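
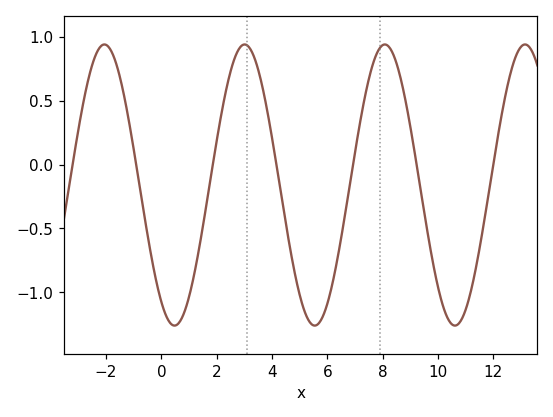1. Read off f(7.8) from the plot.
0.876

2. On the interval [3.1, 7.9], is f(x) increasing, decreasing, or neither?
neither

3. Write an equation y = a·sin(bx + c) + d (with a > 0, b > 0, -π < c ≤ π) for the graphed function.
y = 1.1sin(1.24x - 2.16) - 0.16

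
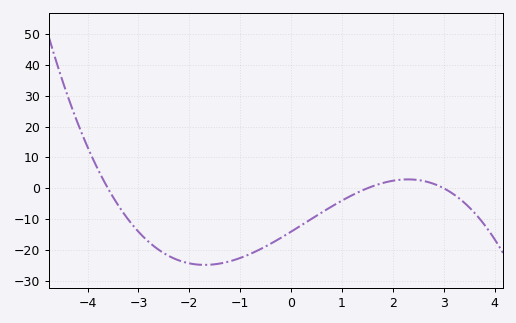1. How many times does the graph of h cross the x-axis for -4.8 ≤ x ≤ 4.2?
3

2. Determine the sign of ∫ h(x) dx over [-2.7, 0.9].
negative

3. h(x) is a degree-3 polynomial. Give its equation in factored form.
y = -0.87(x + 3.6)(x - 1.5)(x - 3)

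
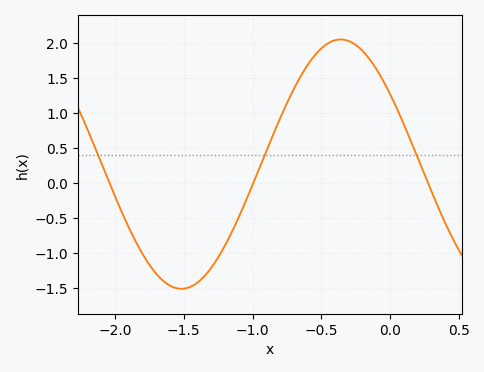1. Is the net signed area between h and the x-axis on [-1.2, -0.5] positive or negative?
positive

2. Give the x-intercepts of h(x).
-2.04, -0.994, 0.277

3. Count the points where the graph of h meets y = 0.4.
3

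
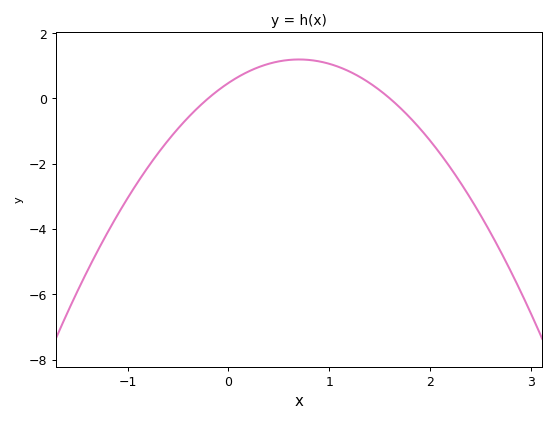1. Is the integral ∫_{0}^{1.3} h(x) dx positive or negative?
positive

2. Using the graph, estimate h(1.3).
0.662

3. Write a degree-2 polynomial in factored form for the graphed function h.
y = -1.47(x + 0.2)(x - 1.6)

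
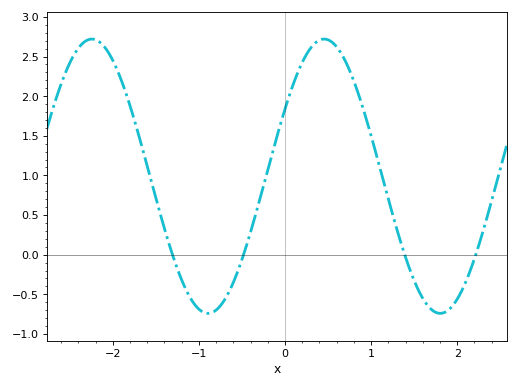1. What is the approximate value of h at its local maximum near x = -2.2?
2.72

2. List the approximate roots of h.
-1.31, -0.481, 1.39, 2.22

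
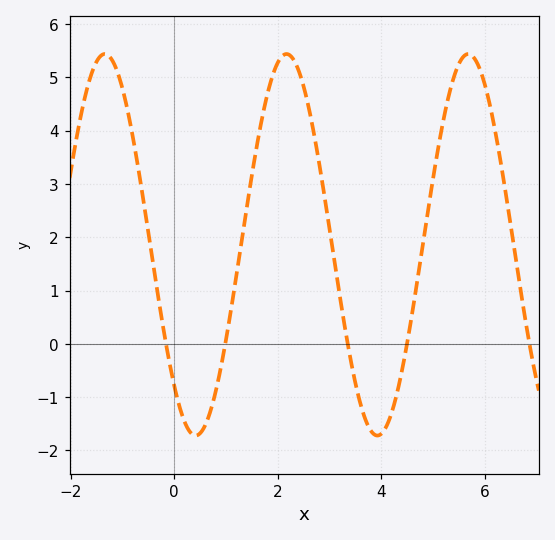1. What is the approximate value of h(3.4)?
-0.3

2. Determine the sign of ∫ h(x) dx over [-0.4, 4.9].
positive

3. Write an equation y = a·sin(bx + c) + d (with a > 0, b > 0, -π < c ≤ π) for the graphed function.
y = 3.58sin(1.8x - 2.3) + 1.86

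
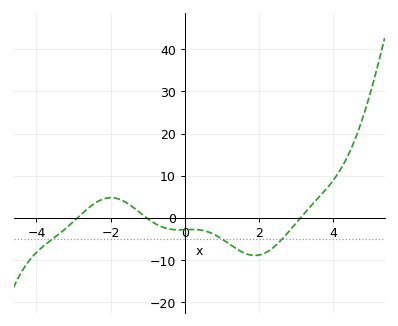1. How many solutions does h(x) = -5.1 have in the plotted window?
3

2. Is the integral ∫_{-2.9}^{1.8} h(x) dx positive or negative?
negative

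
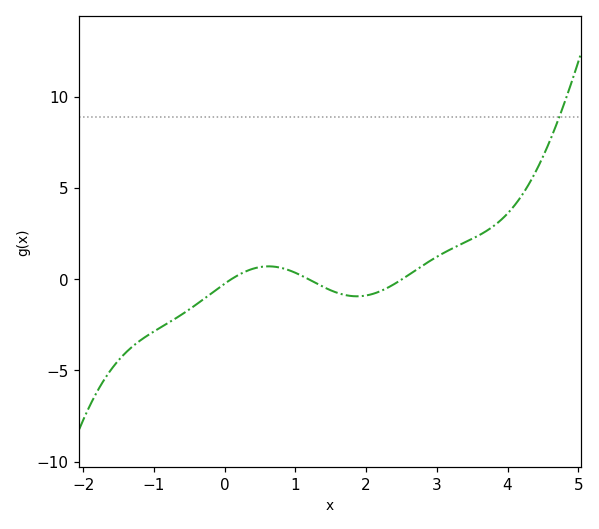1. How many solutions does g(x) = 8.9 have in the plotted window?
1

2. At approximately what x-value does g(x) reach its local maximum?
0.618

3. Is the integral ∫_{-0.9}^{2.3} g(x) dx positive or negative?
negative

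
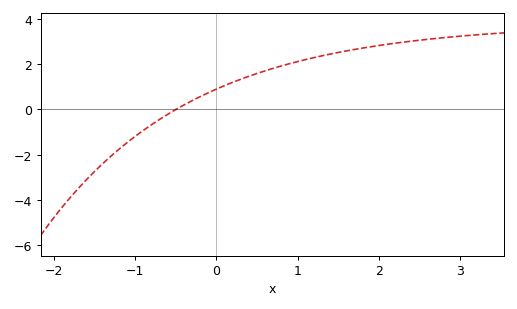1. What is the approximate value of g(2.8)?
3.17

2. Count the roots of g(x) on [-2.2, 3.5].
1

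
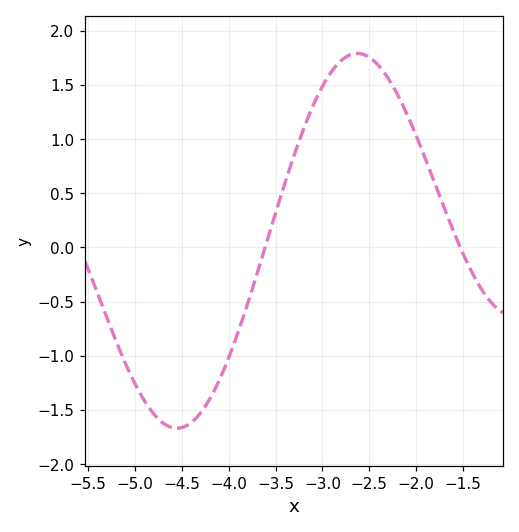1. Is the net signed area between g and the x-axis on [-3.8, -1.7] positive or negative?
positive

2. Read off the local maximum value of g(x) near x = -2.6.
1.8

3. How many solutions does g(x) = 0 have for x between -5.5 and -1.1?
2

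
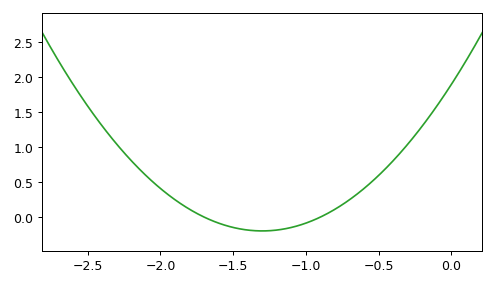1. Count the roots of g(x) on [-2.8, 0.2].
2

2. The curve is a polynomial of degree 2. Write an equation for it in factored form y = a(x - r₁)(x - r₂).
y = 1.24(x + 1.7)(x + 0.9)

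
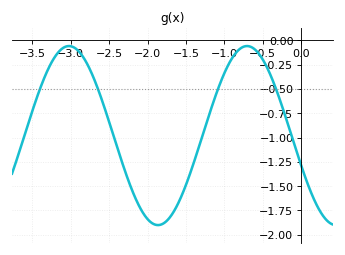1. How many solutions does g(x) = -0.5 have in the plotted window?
4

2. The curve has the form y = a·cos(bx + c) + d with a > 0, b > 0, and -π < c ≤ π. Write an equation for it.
y = 0.92cos(2.7x + 1.9) - 0.98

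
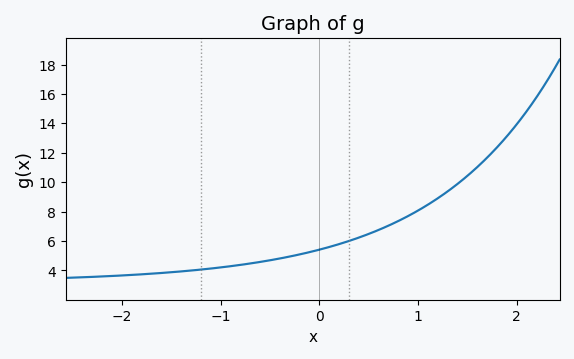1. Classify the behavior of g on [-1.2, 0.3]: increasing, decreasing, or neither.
increasing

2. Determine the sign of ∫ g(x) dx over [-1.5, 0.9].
positive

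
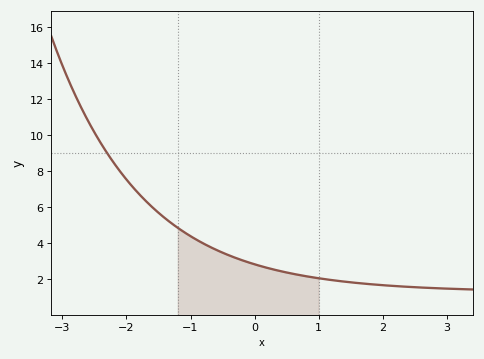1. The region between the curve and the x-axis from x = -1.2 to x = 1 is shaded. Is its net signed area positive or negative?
positive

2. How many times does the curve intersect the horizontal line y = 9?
1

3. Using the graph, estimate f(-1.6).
6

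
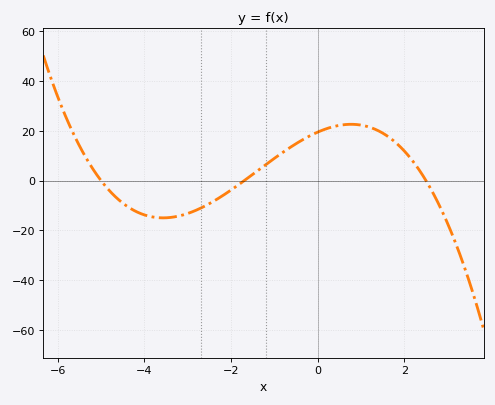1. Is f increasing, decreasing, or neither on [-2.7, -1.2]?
increasing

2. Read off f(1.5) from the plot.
20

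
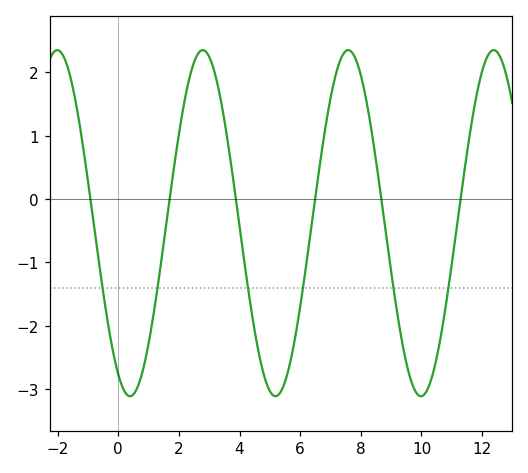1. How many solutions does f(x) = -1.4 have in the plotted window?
6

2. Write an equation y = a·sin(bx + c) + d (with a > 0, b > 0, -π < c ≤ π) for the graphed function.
y = 2.73sin(1.31x - 2.08) - 0.38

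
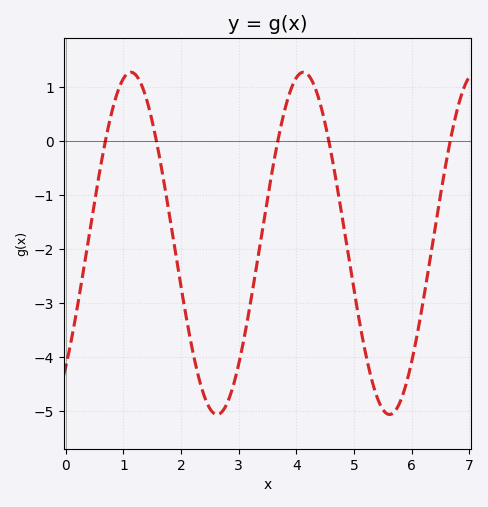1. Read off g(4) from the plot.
1.2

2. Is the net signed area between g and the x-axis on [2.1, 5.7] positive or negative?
negative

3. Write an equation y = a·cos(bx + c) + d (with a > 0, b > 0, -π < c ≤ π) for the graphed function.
y = 3.17cos(2.1x - 2.4) - 1.89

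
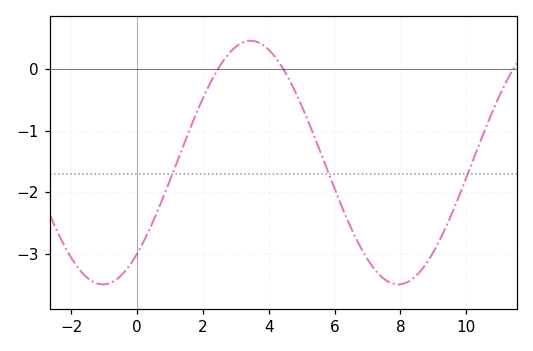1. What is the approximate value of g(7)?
-3.1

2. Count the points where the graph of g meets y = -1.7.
3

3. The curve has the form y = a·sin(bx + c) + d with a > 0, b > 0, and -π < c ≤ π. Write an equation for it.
y = 1.98sin(0.7x - 0.84) - 1.52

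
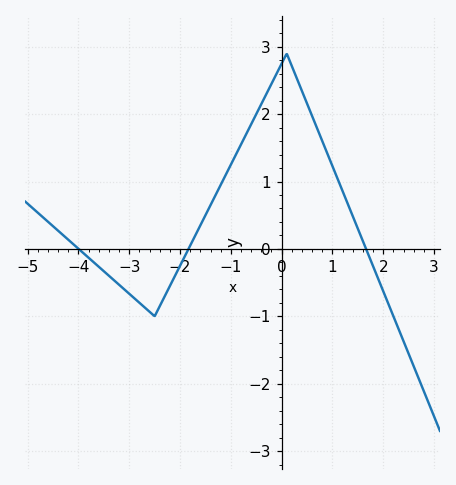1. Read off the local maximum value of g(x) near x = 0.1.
2.9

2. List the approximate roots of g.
-4, -1.83, 1.66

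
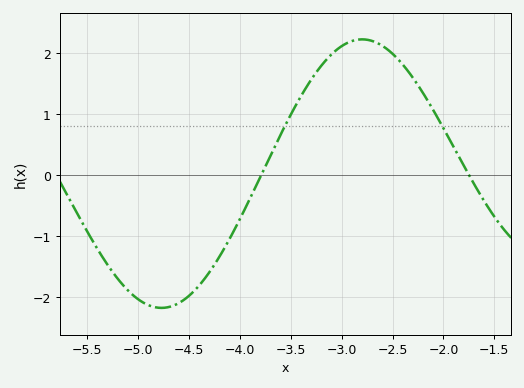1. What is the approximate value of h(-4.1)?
-1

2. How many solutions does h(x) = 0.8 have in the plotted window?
2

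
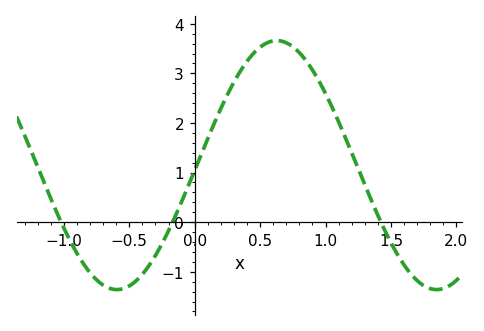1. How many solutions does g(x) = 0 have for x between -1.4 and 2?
3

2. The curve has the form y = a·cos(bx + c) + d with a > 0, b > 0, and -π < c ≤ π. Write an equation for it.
y = 2.51cos(2.57x - 1.61) + 1.15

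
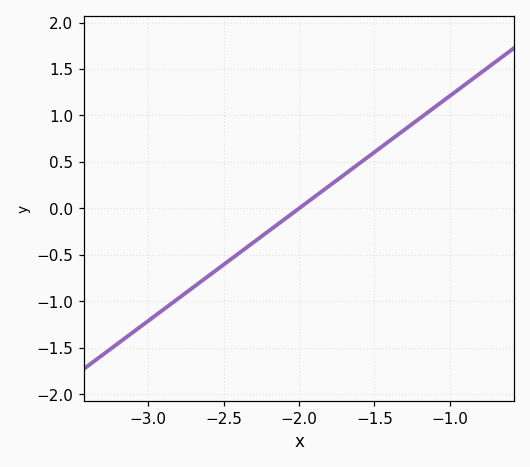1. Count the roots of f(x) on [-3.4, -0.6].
1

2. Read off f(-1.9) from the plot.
0.121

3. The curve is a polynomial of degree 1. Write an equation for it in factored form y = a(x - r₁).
y = 1.21(x + 2)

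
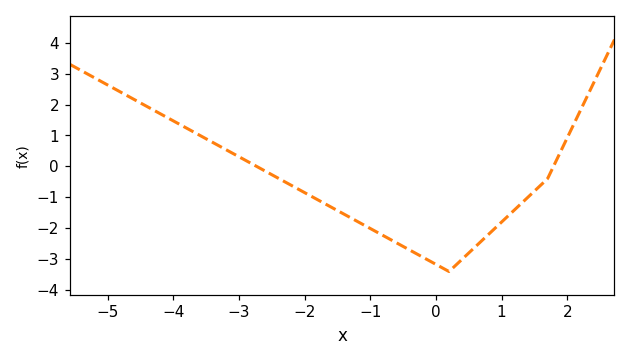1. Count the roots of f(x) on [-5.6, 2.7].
2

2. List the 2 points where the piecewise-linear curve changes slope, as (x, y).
(0.2, -3.4); (1.7, -0.4)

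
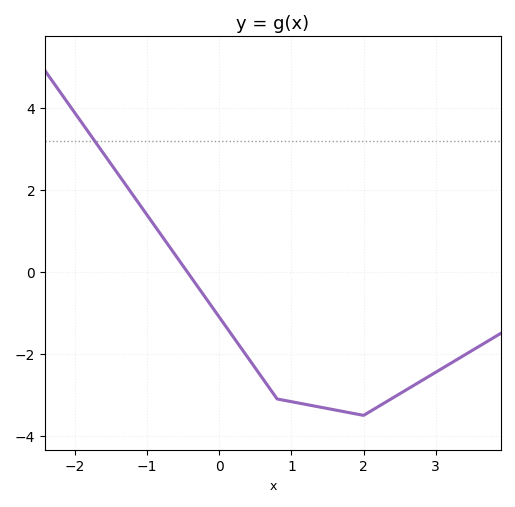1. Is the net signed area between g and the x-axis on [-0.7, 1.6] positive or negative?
negative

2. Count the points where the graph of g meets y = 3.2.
1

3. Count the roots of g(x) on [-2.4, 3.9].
1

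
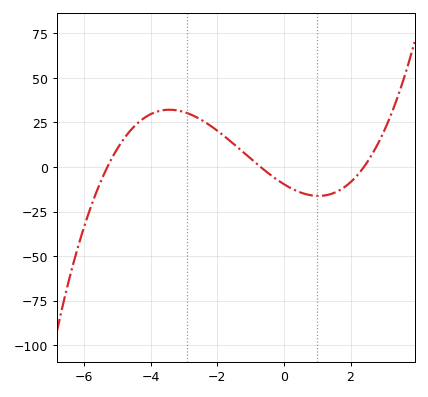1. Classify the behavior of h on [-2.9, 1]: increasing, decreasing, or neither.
decreasing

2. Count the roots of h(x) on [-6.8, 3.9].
3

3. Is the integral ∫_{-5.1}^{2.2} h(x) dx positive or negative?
positive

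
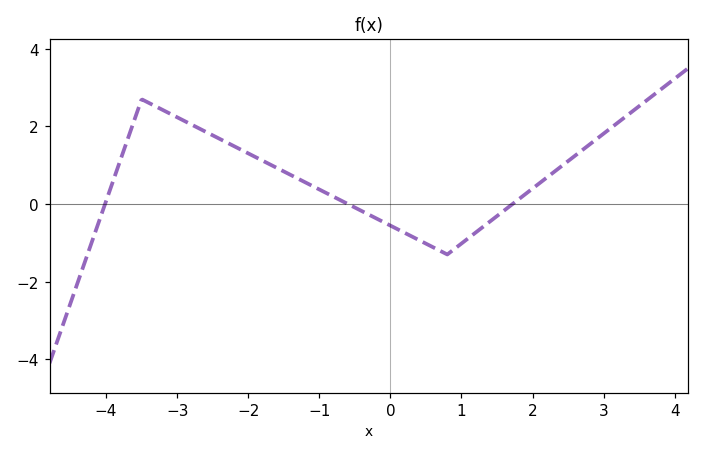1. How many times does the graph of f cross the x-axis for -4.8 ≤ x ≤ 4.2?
3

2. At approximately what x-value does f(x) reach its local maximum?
-3.5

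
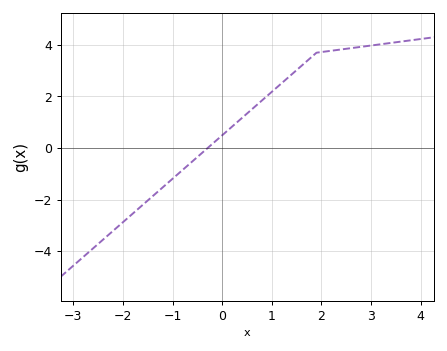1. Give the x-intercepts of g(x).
-0.293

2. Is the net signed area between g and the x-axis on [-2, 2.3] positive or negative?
positive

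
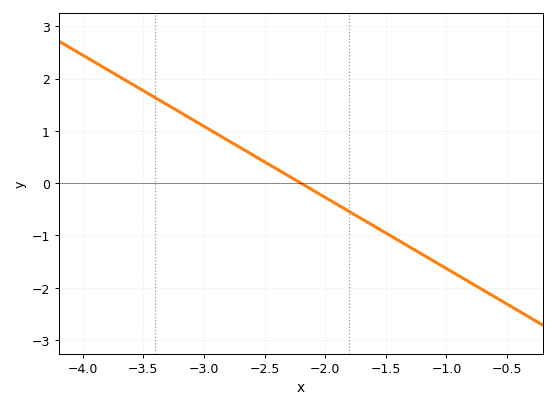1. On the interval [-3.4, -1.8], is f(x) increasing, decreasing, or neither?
decreasing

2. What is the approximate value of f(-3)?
1.1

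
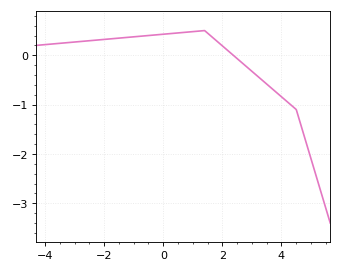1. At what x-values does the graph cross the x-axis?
2.4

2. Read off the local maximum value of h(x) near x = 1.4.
0.5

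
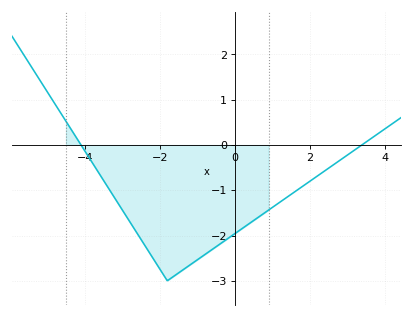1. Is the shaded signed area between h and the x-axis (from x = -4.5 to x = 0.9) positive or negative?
negative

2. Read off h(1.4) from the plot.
-1.1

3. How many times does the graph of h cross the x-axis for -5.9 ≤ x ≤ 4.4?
2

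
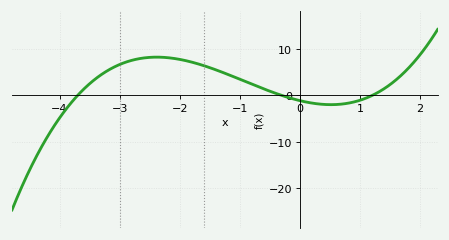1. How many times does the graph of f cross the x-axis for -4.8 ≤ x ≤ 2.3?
3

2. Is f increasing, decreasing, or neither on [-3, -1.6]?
neither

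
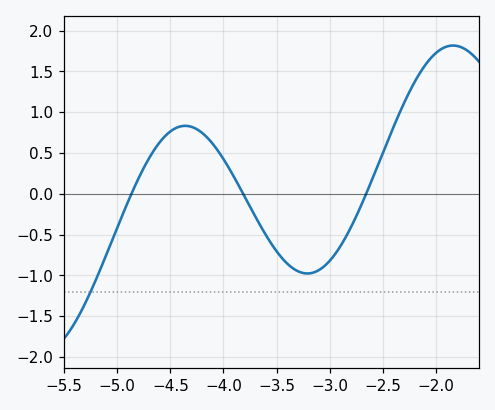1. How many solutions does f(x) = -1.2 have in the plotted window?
1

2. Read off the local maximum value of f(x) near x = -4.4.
0.85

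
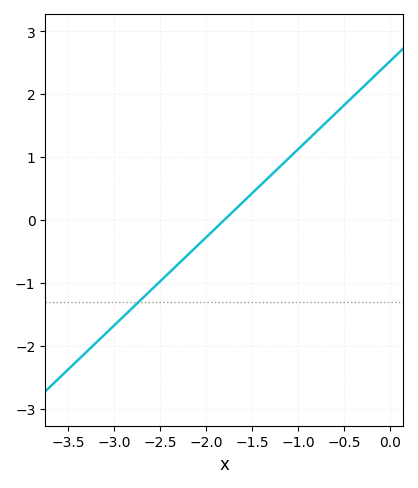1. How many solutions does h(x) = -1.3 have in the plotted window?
1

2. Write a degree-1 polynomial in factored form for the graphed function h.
y = 1.4(x + 1.8)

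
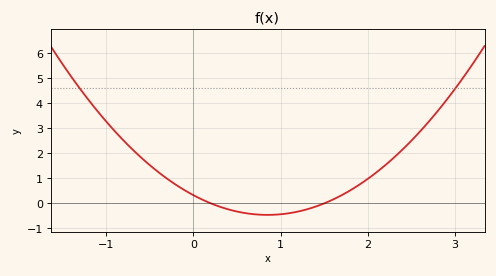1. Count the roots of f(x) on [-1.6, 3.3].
2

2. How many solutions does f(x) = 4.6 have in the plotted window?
2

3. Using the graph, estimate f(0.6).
-0.392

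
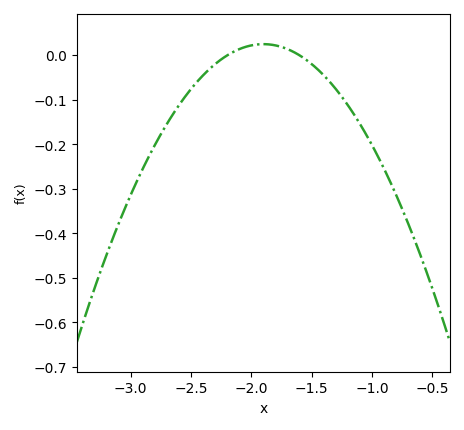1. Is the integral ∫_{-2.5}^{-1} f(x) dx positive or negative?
negative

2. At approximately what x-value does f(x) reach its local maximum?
-1.9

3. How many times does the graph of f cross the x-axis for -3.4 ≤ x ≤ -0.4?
2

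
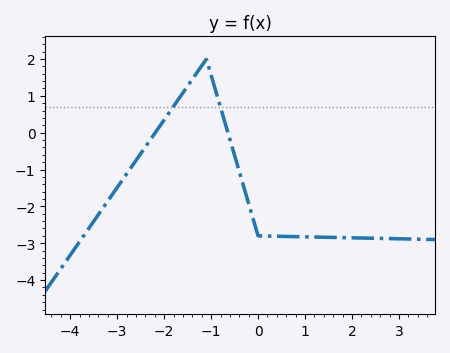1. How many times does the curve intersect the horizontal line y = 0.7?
2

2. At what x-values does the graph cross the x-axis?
-2.19, -0.642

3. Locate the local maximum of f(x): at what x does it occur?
-1.1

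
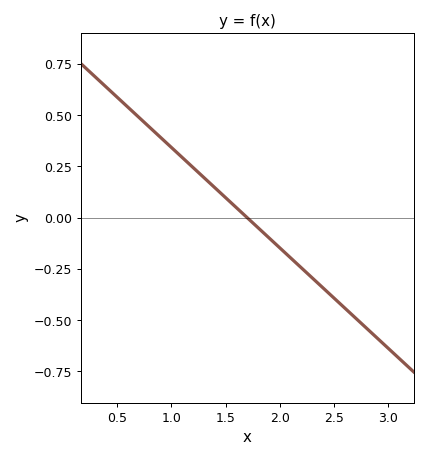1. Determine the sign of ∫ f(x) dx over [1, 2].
positive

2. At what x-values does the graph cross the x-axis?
1.7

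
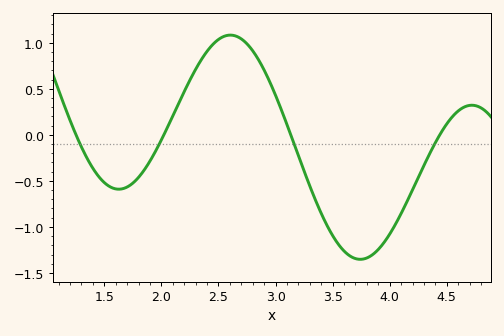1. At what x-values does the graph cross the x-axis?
1.3, 2, 3.1, 4.4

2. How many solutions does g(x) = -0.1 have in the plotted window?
4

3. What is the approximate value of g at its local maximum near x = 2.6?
1.1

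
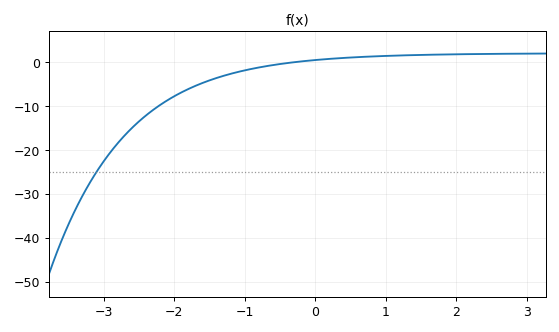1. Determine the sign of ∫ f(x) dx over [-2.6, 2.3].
negative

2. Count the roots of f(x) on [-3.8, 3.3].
1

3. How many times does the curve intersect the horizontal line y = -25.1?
1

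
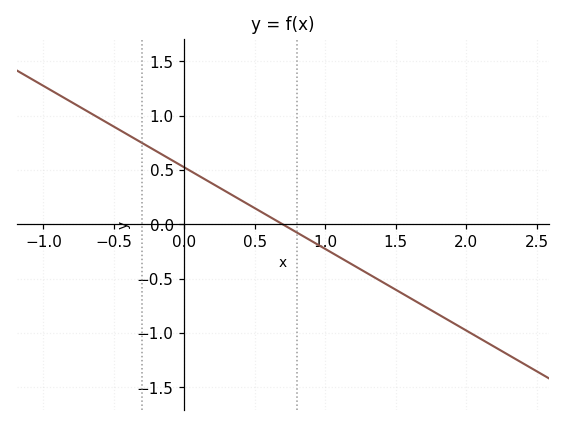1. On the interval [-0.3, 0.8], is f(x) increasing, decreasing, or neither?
decreasing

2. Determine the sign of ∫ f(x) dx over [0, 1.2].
positive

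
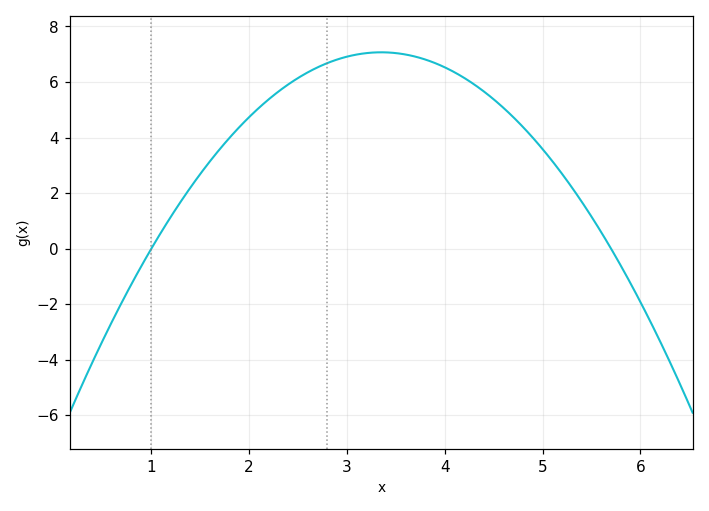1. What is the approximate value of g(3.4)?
7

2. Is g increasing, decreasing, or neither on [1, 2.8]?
increasing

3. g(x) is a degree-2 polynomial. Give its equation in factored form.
y = -1.28(x - 1)(x - 5.7)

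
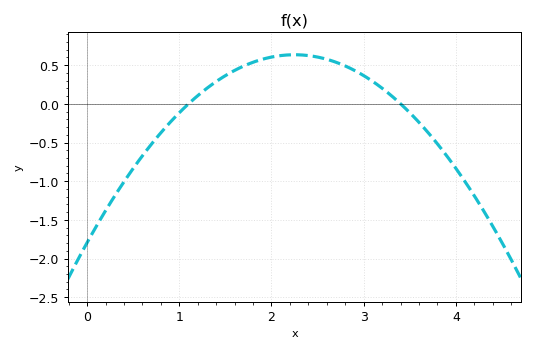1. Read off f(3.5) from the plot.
-0.115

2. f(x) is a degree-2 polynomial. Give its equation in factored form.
y = -0.48(x - 1.1)(x - 3.4)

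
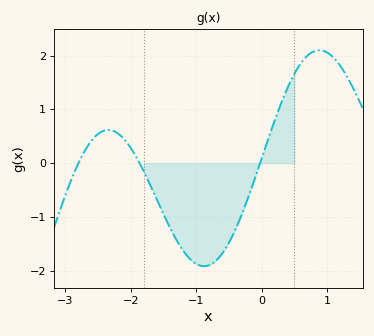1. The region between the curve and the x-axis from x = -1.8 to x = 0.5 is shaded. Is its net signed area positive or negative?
negative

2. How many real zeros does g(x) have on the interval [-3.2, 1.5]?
3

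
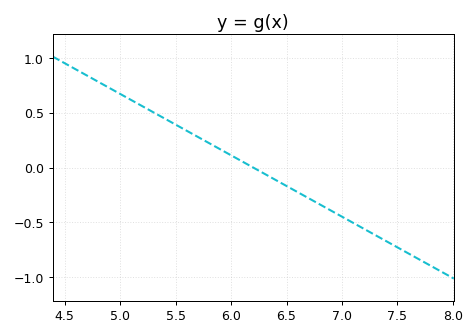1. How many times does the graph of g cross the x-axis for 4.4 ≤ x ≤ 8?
1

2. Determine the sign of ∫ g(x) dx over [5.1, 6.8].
positive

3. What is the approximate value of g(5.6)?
0.336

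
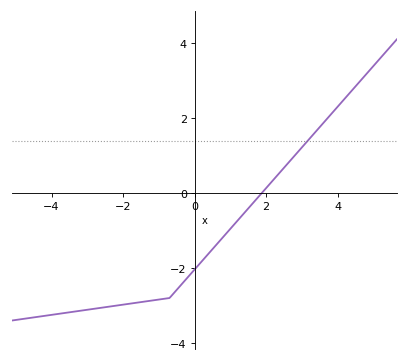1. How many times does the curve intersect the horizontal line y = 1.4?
1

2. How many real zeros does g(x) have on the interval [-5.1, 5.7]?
1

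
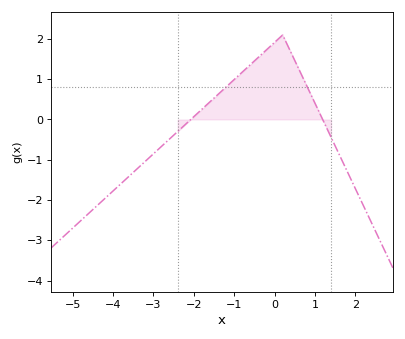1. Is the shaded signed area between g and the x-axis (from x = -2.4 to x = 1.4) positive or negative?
positive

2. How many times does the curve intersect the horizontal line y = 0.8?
2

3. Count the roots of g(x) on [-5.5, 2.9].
2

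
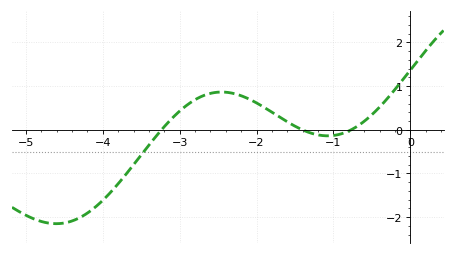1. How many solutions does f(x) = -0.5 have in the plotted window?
1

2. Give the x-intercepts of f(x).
-3.24, -1.41, -0.768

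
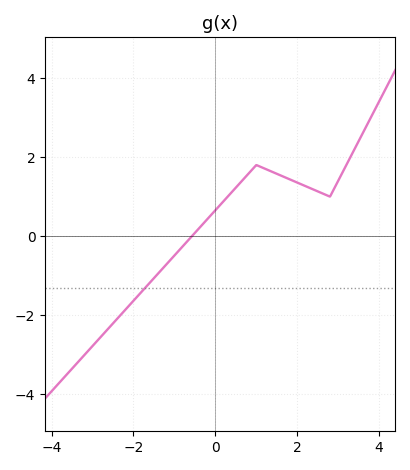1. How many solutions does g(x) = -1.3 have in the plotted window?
1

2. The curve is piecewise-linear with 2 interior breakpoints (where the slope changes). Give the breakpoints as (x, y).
(1, 1.8); (2.8, 1)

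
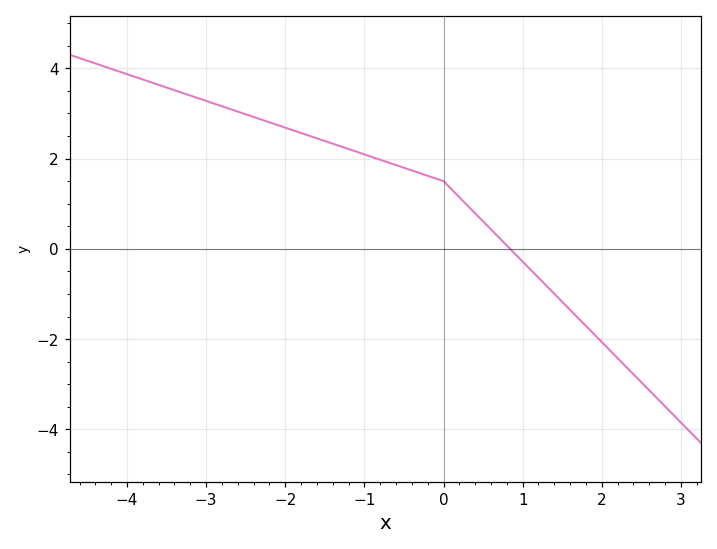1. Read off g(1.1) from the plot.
-0.4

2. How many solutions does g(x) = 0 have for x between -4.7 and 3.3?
1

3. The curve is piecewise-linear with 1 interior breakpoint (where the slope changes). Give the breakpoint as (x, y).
(0, 1.5)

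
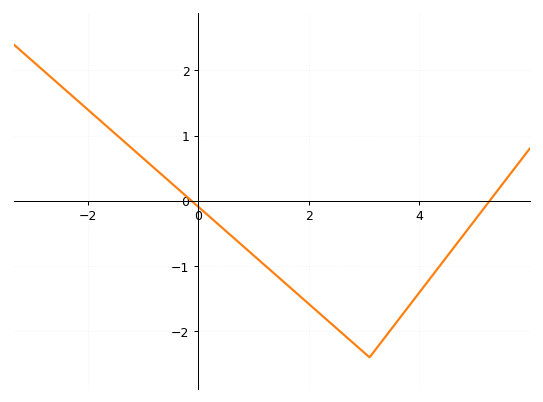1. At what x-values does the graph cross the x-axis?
-0.122, 5.27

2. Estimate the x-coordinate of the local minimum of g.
3.1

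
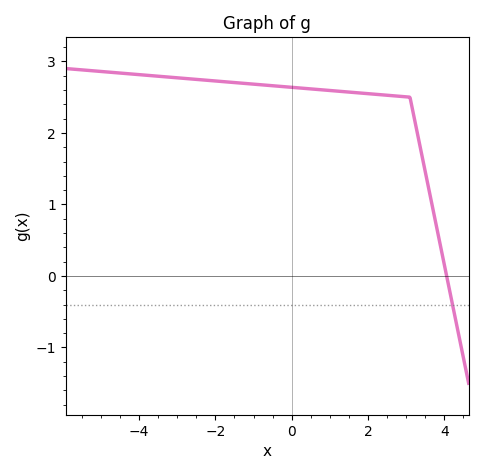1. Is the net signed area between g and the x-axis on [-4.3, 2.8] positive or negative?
positive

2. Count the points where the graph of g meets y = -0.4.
1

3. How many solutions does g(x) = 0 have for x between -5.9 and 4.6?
1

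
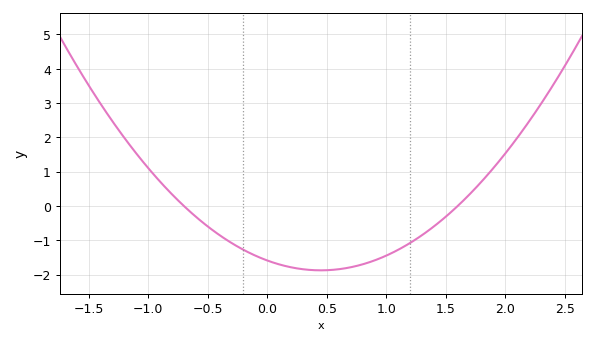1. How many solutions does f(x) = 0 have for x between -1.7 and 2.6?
2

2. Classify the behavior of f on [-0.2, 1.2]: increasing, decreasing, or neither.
neither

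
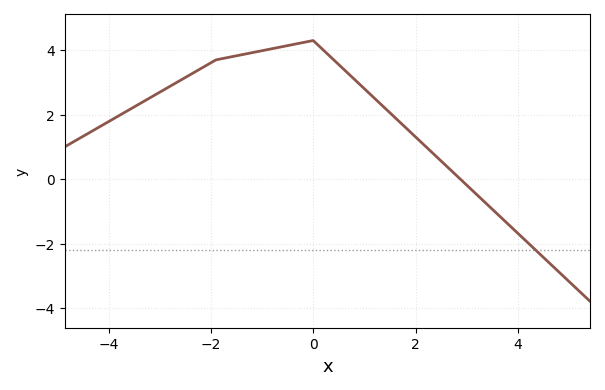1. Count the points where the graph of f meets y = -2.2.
1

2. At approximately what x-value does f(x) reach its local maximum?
-0.003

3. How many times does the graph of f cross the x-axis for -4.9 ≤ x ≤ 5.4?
1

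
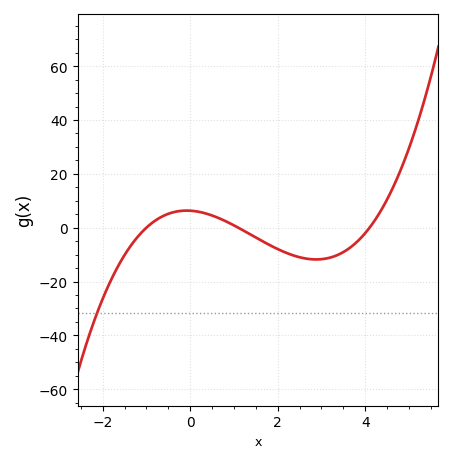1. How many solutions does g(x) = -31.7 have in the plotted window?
1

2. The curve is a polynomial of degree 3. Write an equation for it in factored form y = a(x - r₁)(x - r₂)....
y = 1.4(x + 1)(x - 1.1)(x - 4.1)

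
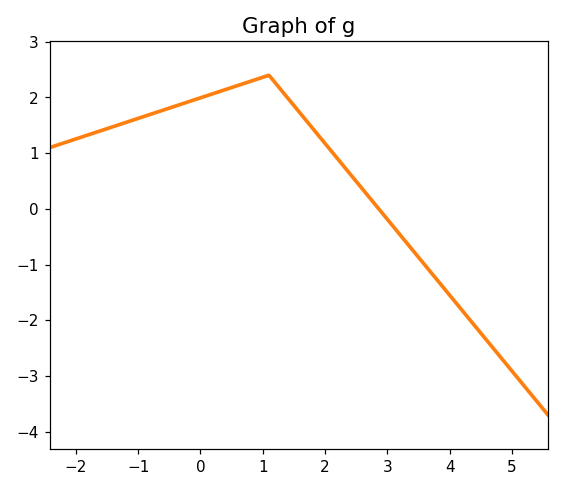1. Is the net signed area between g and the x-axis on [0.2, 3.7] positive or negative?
positive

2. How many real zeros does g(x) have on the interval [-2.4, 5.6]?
1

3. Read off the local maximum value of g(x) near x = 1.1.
2.4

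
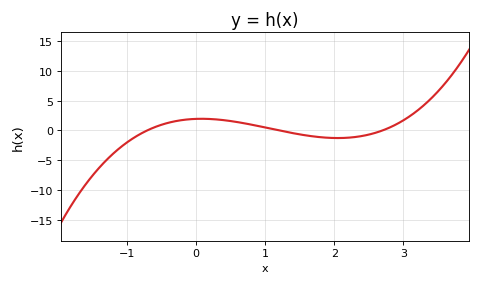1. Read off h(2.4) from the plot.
-0.949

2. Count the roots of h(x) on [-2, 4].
3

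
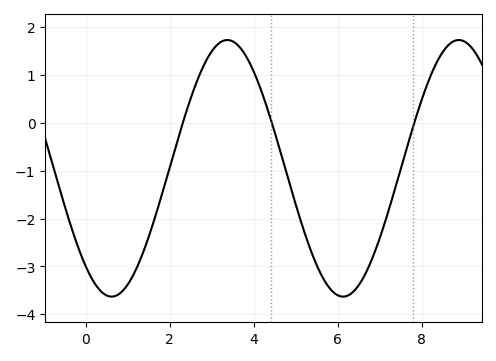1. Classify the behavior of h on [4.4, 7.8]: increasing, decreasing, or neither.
neither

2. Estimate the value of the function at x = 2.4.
0.3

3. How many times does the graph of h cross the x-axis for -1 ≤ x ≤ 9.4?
3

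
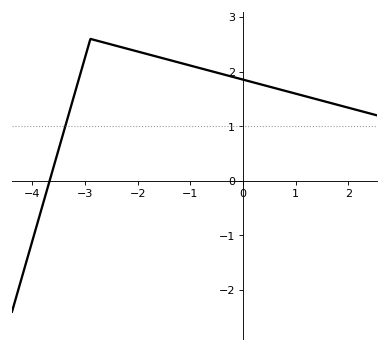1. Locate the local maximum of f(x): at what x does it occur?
-2.9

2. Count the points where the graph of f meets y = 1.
1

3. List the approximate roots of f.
-3.67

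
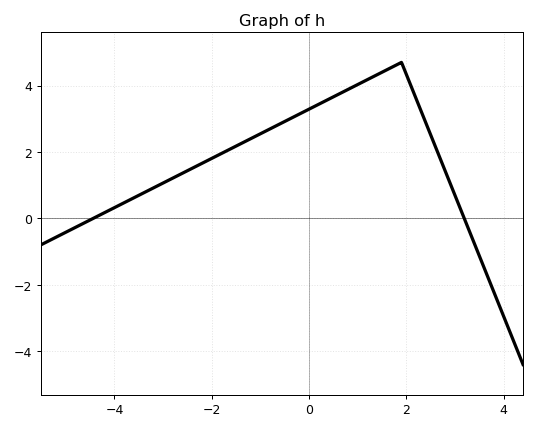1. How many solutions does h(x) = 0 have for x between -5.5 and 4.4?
2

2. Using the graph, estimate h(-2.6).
1.36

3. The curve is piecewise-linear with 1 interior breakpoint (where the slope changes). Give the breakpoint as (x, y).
(1.9, 4.7)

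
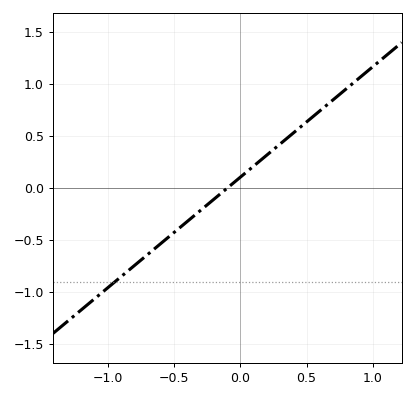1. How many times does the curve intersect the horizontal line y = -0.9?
1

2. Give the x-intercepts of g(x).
-0.1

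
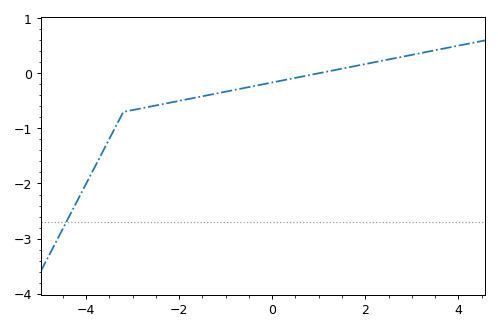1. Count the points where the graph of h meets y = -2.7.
1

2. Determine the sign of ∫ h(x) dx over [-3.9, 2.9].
negative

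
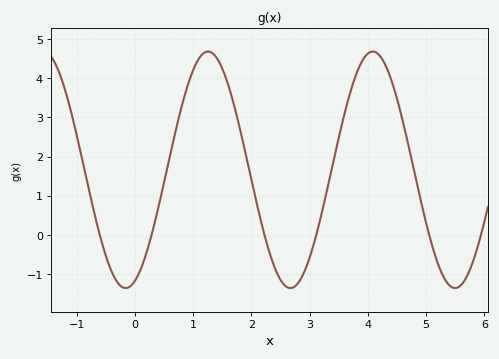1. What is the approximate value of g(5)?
0.309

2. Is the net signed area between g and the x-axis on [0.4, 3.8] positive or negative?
positive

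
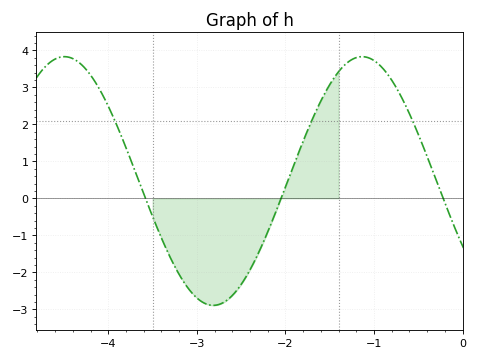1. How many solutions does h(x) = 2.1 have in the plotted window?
3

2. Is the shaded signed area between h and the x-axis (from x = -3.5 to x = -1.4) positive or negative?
negative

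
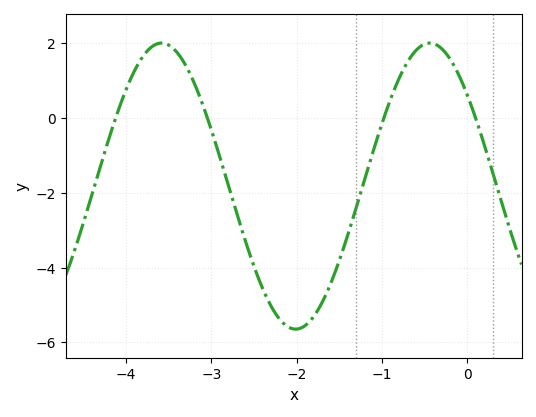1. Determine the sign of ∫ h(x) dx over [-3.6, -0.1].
negative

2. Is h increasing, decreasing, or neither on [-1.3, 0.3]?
neither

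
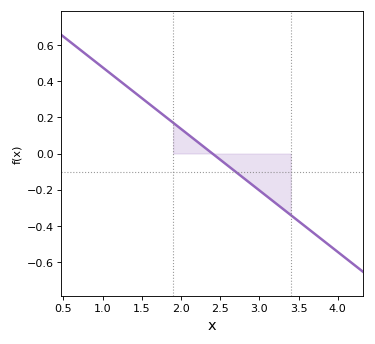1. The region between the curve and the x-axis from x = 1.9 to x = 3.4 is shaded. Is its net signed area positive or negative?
negative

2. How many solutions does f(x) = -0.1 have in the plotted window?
1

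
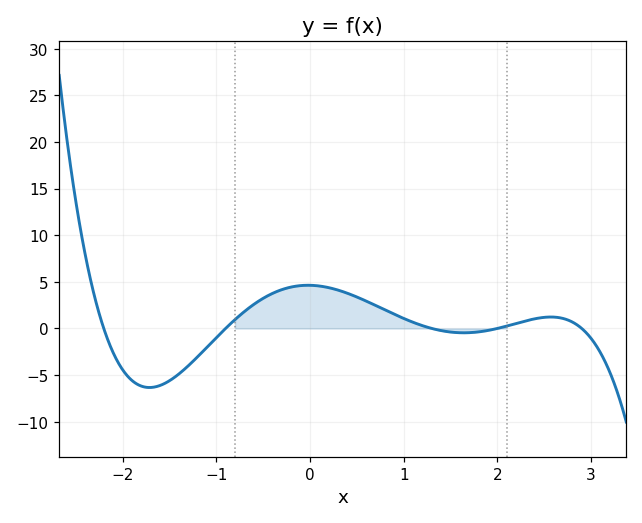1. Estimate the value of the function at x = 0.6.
2.93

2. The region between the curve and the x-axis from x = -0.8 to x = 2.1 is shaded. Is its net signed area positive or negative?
positive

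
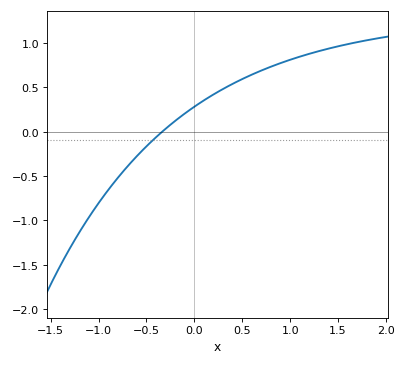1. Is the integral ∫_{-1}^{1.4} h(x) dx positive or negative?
positive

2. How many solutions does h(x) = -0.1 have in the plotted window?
1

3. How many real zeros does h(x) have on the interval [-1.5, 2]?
1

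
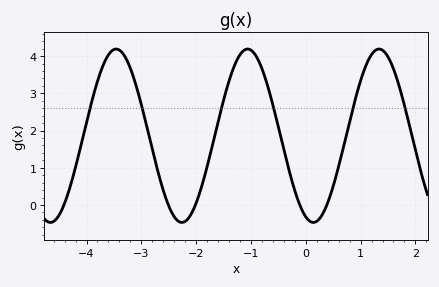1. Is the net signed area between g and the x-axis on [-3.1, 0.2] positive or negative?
positive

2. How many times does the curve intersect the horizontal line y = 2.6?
6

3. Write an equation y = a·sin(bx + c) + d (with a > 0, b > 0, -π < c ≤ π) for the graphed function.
y = 2.33sin(2.6x - 1.9) + 1.86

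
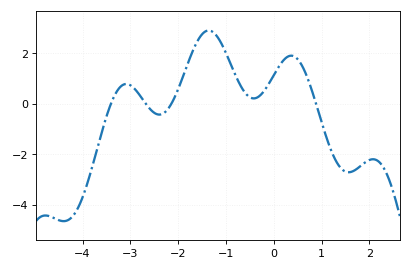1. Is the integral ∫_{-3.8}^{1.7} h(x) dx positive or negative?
positive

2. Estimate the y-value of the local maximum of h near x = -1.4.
2.91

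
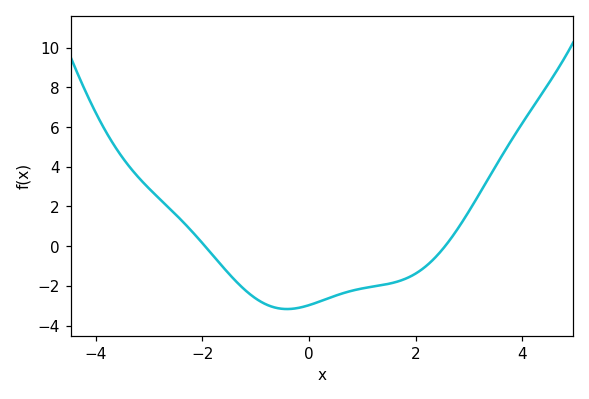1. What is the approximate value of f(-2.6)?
1.8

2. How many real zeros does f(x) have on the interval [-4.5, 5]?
2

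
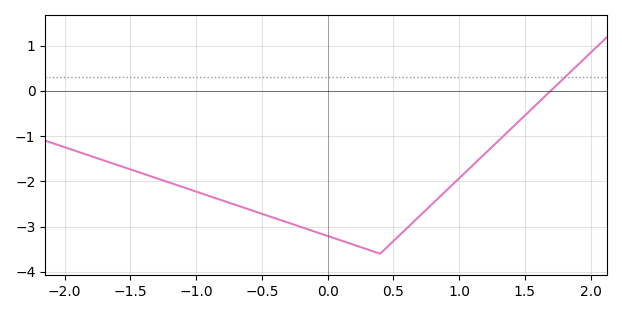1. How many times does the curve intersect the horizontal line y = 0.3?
1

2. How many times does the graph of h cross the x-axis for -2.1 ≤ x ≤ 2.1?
1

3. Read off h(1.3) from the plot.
-1.1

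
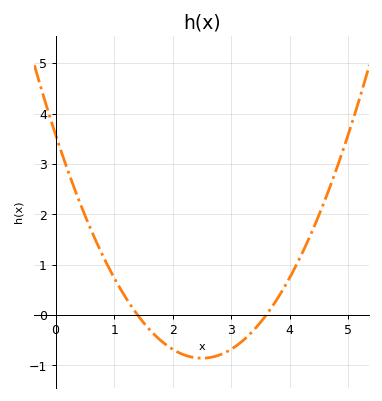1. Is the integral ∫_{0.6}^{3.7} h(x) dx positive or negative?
negative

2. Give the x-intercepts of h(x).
1.4, 3.6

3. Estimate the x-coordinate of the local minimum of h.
2.5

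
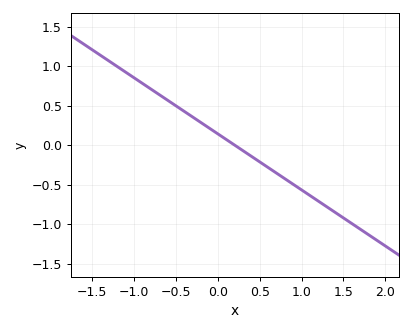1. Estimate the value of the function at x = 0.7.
-0.355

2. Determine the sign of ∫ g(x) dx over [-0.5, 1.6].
negative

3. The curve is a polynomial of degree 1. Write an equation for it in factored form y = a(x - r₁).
y = -0.71(x - 0.2)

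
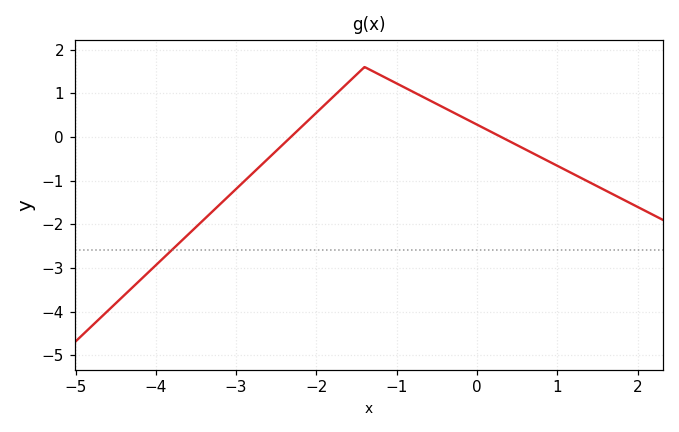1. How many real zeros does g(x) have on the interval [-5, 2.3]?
2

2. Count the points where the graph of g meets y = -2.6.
1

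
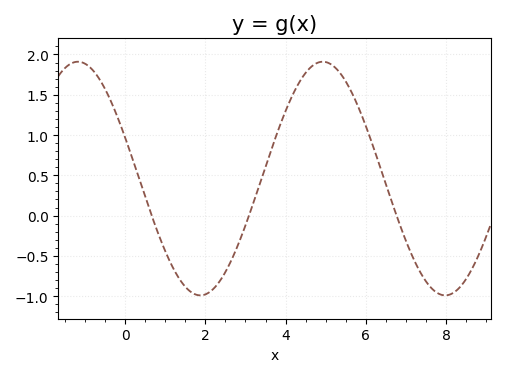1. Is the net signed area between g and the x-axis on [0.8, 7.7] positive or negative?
positive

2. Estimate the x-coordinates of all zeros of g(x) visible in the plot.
0.6, 3, 6.8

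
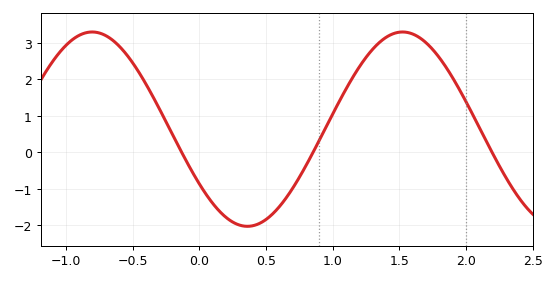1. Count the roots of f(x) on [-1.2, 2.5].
3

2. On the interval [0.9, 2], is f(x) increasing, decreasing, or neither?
neither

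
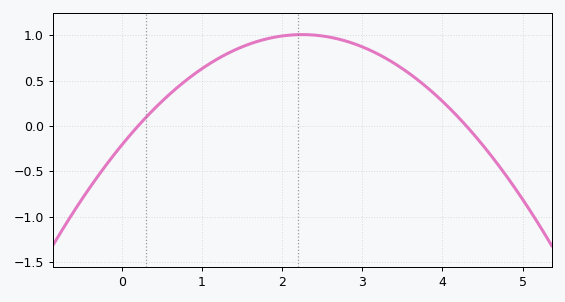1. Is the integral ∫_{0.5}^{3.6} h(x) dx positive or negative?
positive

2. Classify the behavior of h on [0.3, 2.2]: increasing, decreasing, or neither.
increasing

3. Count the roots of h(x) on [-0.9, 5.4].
2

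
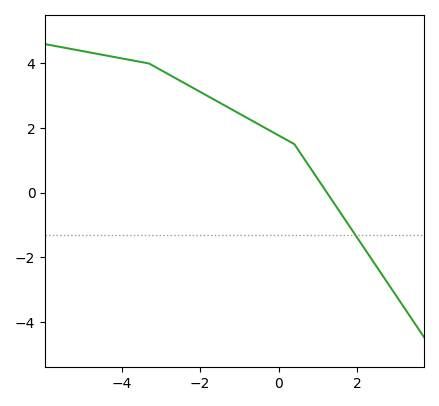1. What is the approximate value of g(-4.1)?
4.18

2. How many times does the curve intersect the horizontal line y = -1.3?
1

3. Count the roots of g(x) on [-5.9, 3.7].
1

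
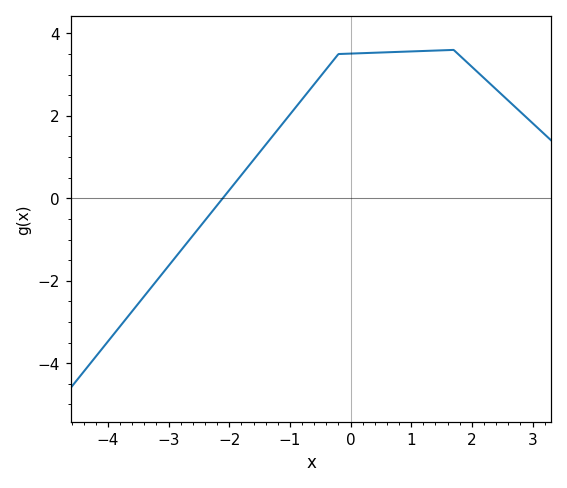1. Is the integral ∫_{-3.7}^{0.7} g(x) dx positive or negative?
positive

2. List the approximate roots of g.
-2.2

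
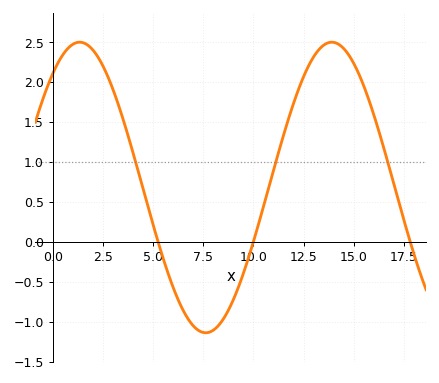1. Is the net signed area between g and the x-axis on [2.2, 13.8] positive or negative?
positive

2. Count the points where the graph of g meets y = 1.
3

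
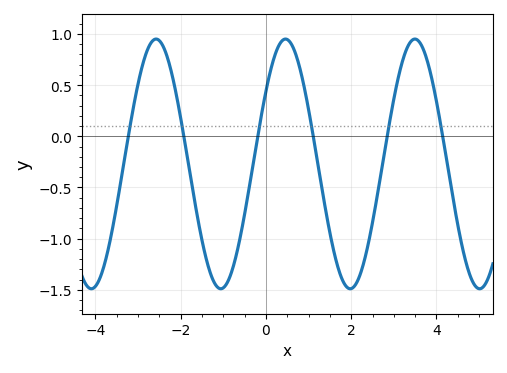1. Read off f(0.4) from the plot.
0.941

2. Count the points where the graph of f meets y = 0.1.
6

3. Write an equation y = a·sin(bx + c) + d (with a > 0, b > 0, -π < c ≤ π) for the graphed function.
y = 1.22sin(2.07x + 0.62) - 0.27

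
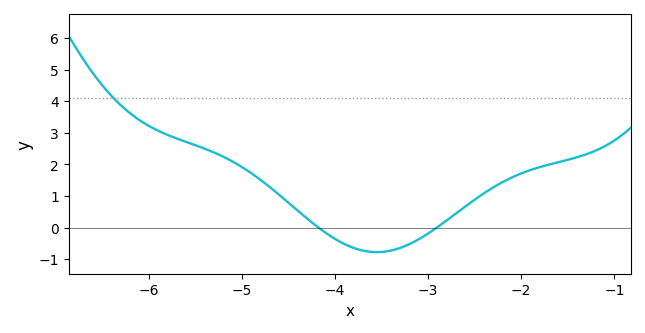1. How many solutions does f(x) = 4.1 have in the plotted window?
1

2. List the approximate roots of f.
-4.18, -2.91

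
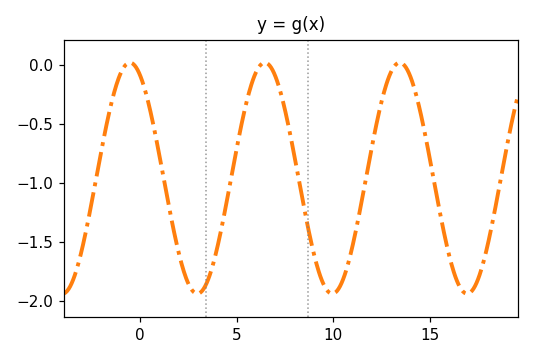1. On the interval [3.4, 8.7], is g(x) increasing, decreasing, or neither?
neither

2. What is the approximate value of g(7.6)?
-0.453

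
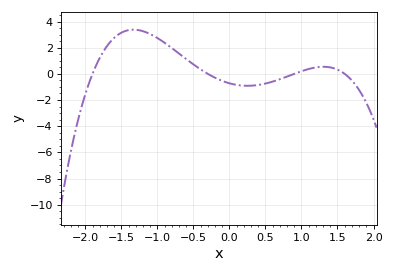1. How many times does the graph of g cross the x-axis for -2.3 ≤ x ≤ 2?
4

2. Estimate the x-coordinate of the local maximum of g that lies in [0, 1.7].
1.3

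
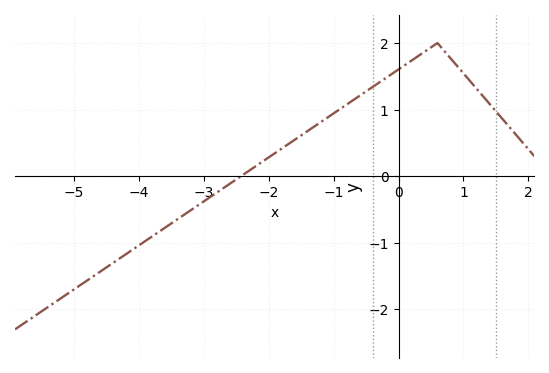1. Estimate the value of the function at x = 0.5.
1.9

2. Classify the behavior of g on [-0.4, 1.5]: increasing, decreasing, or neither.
neither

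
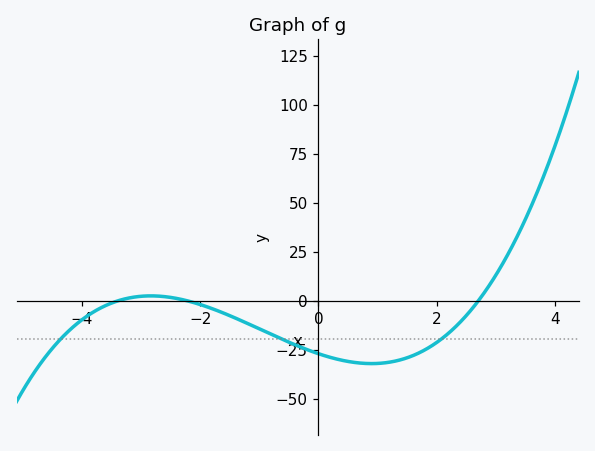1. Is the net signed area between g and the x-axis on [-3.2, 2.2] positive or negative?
negative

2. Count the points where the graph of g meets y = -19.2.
3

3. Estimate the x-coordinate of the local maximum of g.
-2.83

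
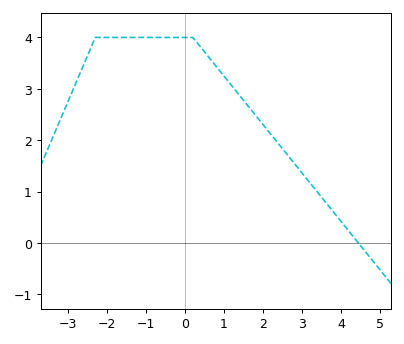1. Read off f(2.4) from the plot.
1.9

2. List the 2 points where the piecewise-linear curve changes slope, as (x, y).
(-2.3, 4); (0.2, 4)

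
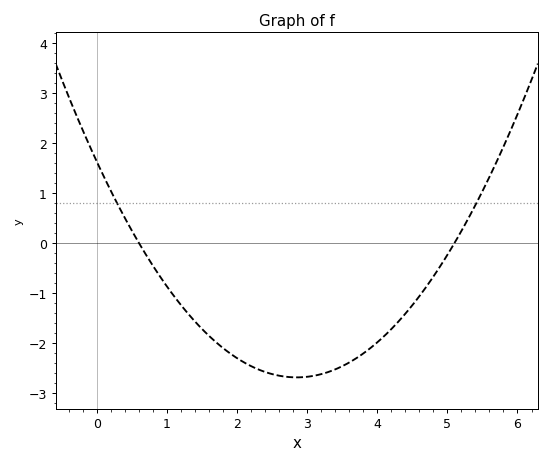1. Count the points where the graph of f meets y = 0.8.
2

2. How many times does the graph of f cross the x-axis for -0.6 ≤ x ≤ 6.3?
2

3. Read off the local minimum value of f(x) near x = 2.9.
-2.68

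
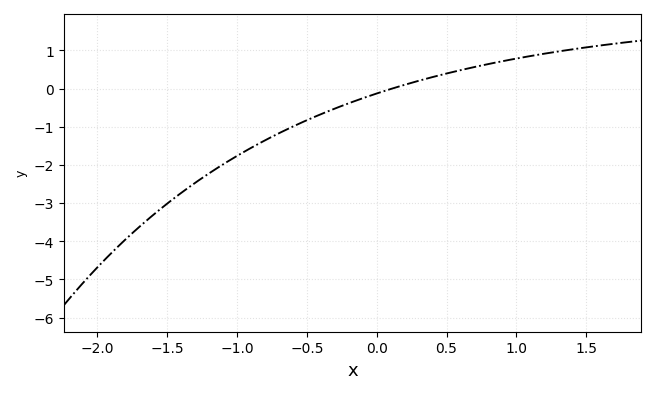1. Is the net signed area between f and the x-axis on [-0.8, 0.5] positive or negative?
negative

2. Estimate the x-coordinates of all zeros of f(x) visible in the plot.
0.111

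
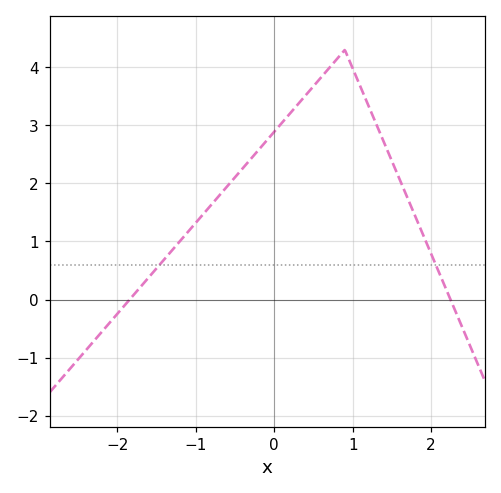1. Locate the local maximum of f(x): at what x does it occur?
0.898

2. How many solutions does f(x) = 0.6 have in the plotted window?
2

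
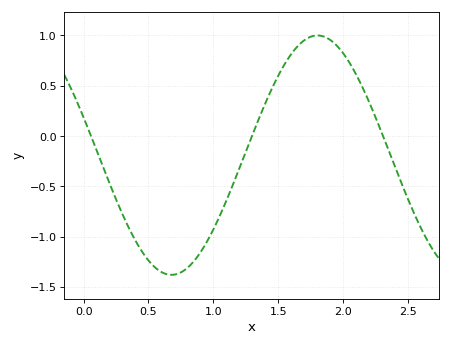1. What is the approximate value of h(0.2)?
-0.45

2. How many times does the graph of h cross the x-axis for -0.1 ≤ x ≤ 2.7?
3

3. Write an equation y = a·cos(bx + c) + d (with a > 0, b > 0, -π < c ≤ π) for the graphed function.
y = 1.19cos(2.8x + 1.3) - 0.19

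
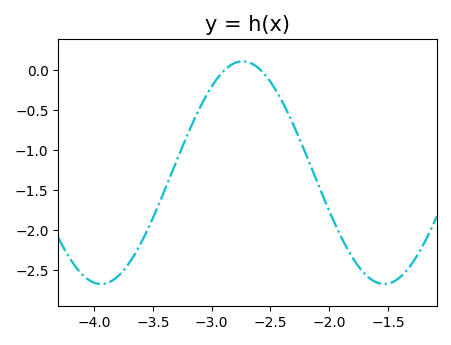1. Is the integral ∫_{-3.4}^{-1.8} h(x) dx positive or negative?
negative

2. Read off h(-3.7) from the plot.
-2.4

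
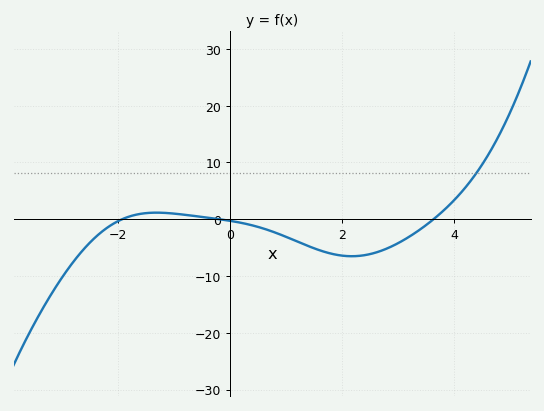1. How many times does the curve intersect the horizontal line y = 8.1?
1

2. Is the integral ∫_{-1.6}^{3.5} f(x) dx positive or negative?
negative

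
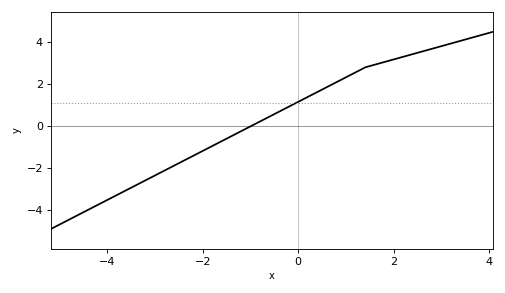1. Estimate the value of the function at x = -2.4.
-1.6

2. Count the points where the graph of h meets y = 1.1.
1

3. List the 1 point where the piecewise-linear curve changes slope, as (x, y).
(1.4, 2.8)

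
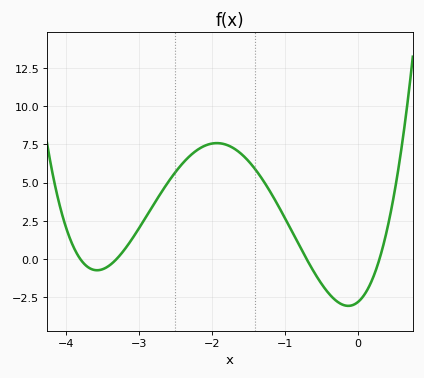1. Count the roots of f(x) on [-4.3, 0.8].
4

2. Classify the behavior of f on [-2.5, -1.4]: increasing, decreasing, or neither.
neither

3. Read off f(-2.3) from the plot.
6.8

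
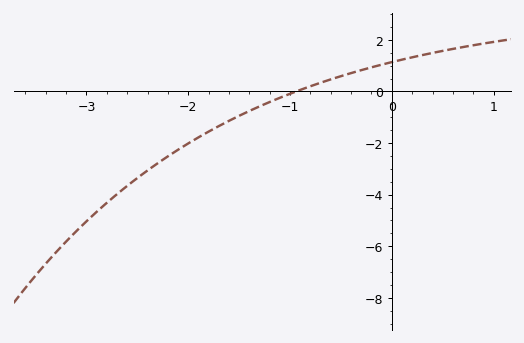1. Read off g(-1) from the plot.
-0.088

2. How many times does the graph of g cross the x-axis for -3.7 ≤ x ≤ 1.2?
1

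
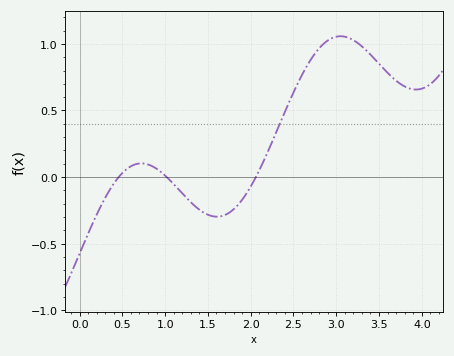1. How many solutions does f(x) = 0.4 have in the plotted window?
1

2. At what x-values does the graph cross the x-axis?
0.457, 1.02, 2.06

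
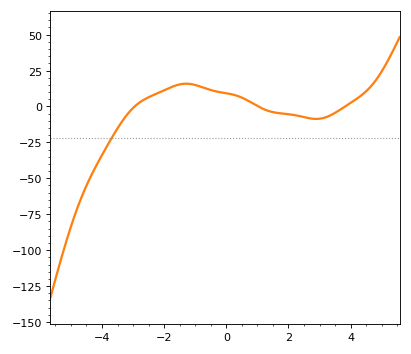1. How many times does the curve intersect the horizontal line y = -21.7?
1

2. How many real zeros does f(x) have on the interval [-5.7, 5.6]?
3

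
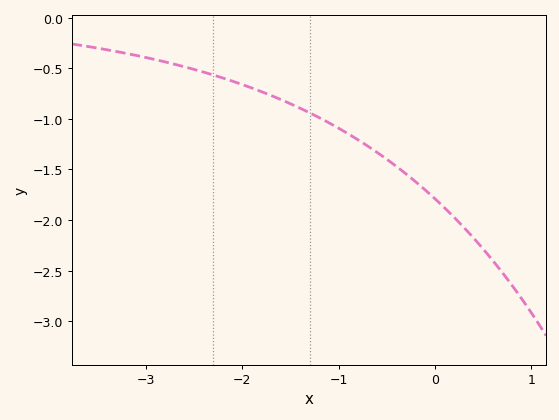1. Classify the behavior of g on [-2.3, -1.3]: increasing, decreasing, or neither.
decreasing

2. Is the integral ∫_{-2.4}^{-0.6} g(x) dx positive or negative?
negative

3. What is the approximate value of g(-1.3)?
-0.95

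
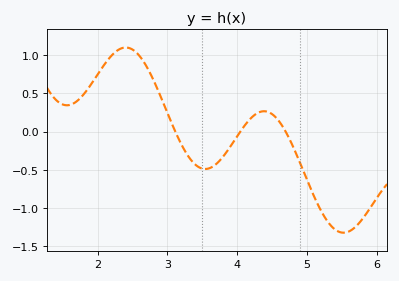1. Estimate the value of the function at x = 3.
0.25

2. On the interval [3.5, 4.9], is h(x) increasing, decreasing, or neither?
neither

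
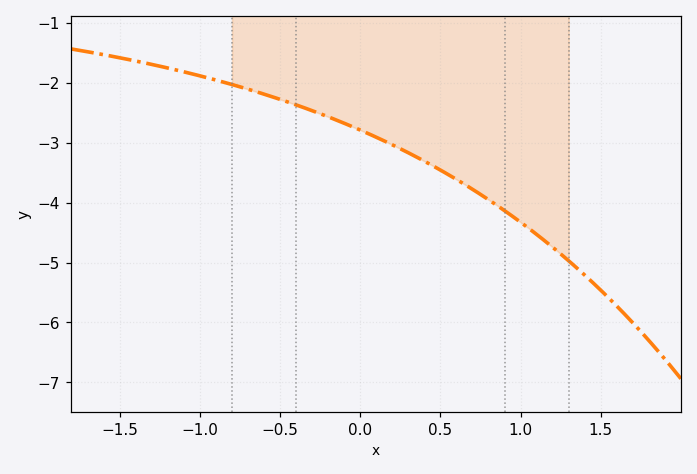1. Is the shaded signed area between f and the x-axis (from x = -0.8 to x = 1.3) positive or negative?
negative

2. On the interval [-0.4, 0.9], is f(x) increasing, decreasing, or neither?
decreasing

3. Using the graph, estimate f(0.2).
-3.04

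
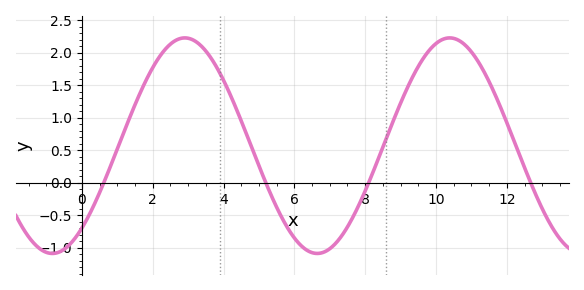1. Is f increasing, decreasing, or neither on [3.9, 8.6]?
neither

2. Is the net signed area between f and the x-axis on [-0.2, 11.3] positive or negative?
positive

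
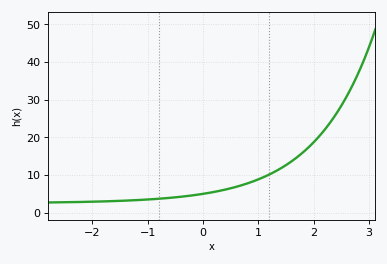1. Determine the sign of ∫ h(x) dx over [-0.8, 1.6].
positive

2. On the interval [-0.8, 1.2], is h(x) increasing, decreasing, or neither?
increasing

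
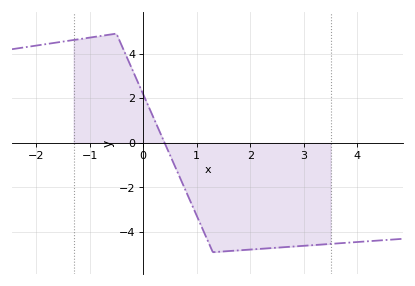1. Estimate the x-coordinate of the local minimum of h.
1.3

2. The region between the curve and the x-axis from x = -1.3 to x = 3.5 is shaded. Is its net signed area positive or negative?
negative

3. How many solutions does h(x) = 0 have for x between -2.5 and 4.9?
1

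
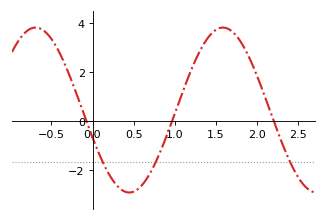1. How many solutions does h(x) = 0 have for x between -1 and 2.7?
3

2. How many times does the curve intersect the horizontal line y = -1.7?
3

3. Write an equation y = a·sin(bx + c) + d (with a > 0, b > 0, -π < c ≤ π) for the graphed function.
y = 3.38sin(2.76x - 2.8) + 0.45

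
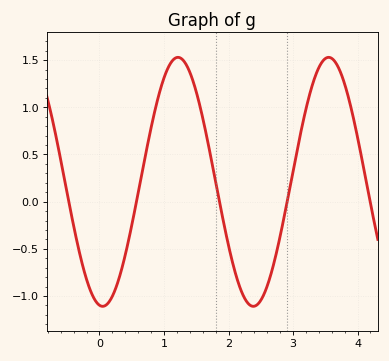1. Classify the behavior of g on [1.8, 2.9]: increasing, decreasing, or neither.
neither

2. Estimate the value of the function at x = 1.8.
0.212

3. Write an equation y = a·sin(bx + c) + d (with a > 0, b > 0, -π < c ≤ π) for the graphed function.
y = 1.32sin(2.69x - 1.7) + 0.21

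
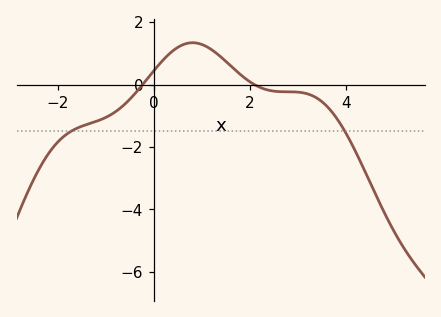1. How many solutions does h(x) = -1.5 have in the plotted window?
2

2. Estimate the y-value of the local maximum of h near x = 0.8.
1.4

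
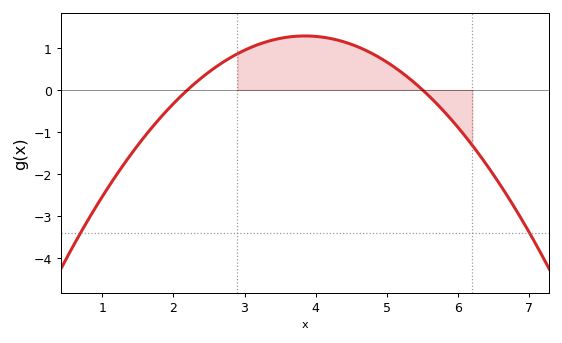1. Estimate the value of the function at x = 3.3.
1.14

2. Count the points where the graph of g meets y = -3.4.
2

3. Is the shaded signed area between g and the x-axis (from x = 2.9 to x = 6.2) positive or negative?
positive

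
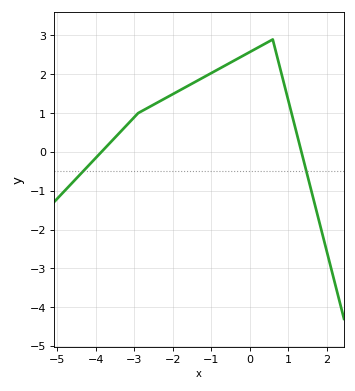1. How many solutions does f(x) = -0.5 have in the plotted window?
2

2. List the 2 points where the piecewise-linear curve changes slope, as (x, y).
(-2.9, 1); (0.6, 2.9)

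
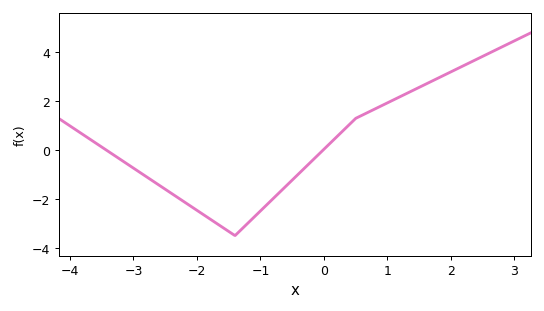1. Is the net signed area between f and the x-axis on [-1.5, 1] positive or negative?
negative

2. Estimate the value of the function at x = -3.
-0.735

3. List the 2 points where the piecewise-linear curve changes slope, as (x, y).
(-1.4, -3.5); (0.5, 1.3)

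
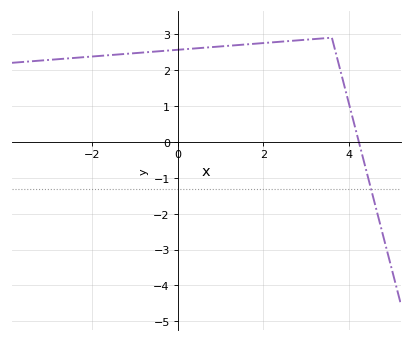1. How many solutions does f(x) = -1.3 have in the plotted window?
1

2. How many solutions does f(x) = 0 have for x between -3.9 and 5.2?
1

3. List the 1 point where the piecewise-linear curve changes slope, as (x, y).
(3.6, 2.9)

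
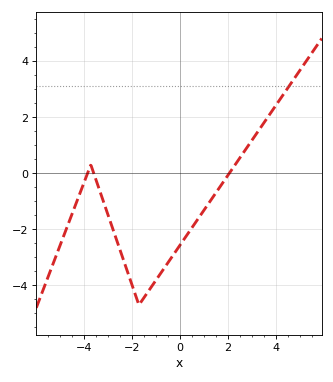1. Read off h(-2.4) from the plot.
-2.95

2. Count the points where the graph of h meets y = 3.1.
1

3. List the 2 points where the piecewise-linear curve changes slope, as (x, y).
(-3.7, 0.3); (-1.7, -4.7)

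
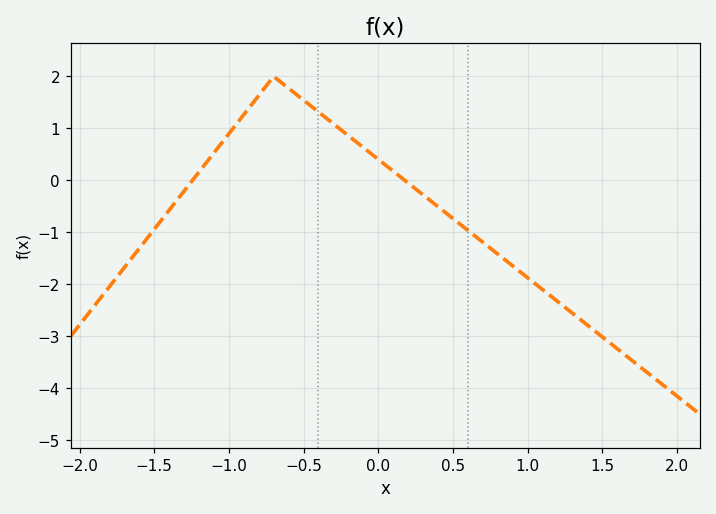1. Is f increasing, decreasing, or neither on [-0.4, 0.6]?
decreasing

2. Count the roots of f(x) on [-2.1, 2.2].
2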